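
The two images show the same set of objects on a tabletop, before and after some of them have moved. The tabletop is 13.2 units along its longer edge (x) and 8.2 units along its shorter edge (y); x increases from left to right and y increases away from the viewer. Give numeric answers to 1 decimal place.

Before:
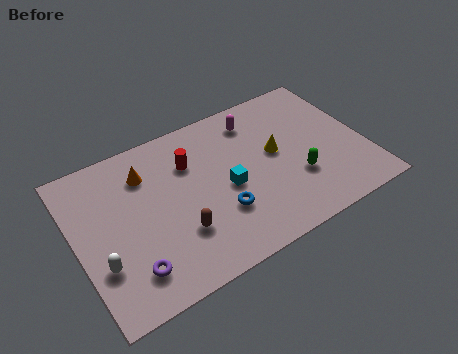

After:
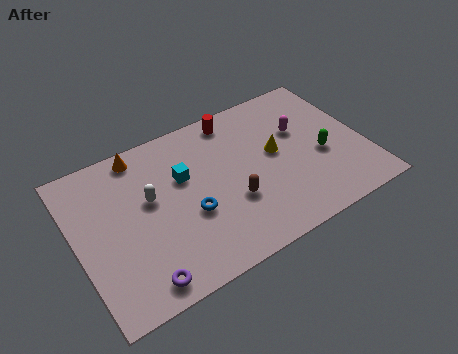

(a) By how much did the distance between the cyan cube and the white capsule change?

-4.4

They were about 6.0 units apart before and 1.6 after — 4.4 units closer together.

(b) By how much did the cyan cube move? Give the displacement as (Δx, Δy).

(-1.8, 1.5)

The cyan cube started near (6.8, 3.7) and ended near (5.0, 5.2).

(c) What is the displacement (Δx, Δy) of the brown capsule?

(2.5, 0.4)

The brown capsule was at about (4.4, 2.5) and moved to about (6.9, 2.9).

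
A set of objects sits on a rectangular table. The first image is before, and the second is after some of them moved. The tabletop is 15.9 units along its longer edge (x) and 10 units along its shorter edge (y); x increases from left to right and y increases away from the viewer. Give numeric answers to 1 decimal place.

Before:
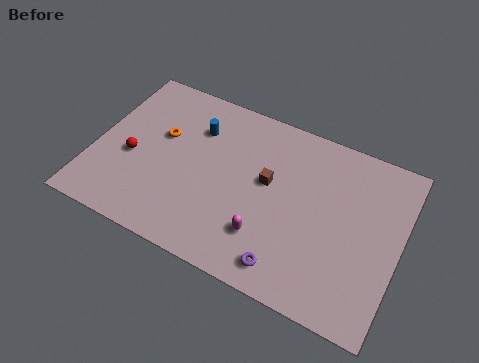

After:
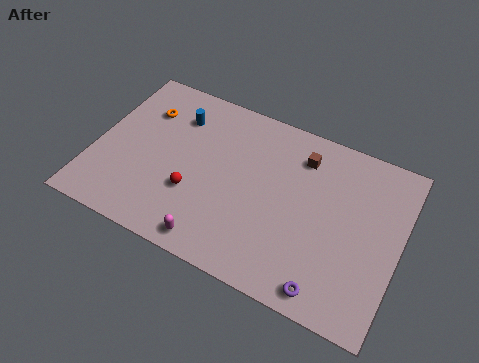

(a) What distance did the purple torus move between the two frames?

2.1

From (10.6, 1.4) to (12.7, 1.1), the purple torus covered √(2.1² + 0.3²) ≈ 2.1 units.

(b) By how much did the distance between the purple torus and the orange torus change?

+3.5

They were about 8.7 units apart before and 12.2 after — 3.5 units further apart.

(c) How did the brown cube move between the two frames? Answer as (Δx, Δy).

(1.5, 2.2)

From the two frames, the brown cube sits at roughly (9.0, 5.7) before and (10.5, 7.9) after.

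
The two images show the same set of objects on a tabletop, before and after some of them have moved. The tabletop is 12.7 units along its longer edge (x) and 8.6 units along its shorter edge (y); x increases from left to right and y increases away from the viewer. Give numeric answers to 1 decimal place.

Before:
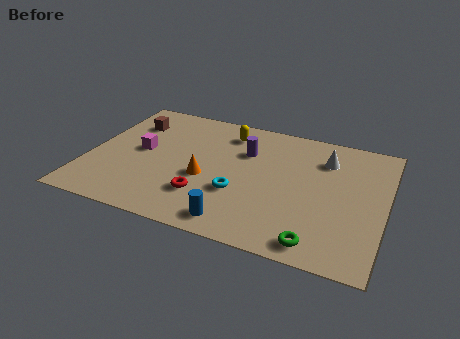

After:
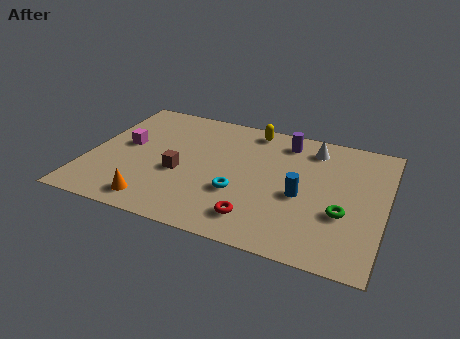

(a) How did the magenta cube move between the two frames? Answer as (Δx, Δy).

(-0.7, 0.2)

The magenta cube was at about (2.2, 4.5) and moved to about (1.5, 4.7).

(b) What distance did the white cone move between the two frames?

0.8

The white cone moved from about (10.0, 6.5) to (9.4, 7.1), a distance of √(0.6² + 0.6²) ≈ 0.8.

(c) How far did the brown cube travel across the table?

3.8

The brown cube was near (1.5, 6.4) before and (4.0, 3.5) after, so it travelled √(2.5² + 2.9²) ≈ 3.8 units.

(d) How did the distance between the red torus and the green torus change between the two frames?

-1.3

The distance was about 5.1 in the first image and 3.8 in the second, so they moved 1.3 units closer together.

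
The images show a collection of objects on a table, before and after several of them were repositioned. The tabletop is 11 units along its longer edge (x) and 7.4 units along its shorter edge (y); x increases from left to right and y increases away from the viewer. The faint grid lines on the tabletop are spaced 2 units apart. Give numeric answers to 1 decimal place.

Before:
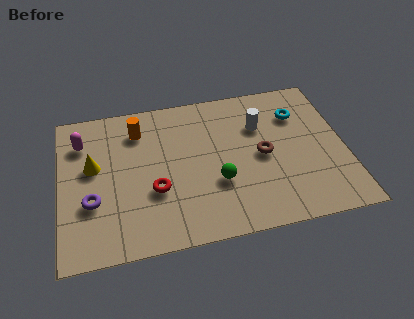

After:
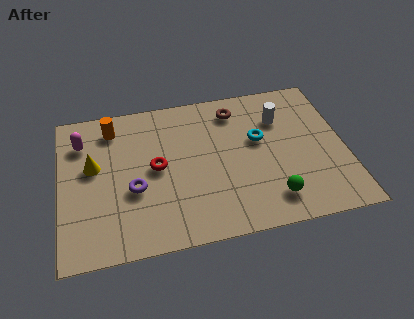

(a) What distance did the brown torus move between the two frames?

2.7

The brown torus moved from about (7.8, 3.6) to (6.9, 6.1), a distance of √(0.9² + 2.5²) ≈ 2.7.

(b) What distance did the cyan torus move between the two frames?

1.9

From (9.3, 5.4) to (7.7, 4.4), the cyan torus covered √(1.6² + 1.0²) ≈ 1.9 units.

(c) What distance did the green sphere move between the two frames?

2.3

The green sphere was near (6.0, 2.6) before and (8.0, 1.4) after, so it travelled √(2.0² + 1.2²) ≈ 2.3 units.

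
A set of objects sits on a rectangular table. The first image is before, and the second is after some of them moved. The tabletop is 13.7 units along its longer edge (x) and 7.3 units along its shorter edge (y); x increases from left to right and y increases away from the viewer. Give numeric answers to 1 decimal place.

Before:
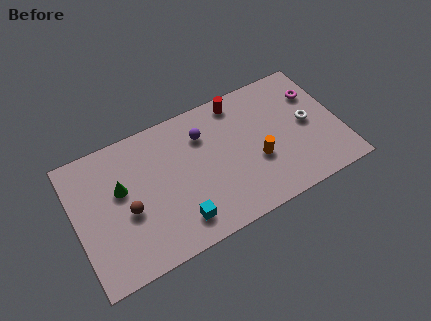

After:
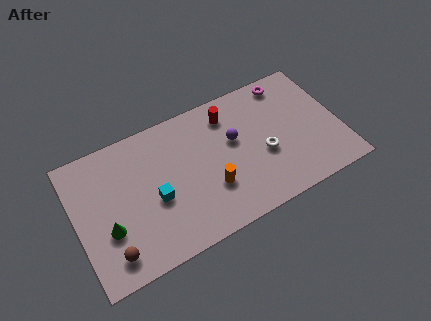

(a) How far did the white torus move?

2.5

The white torus was near (12.1, 3.7) before and (9.7, 3.0) after, so it travelled √(2.4² + 0.7²) ≈ 2.5 units.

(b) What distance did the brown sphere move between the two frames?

2.1

The brown sphere moved from about (2.6, 3.1) to (1.5, 1.3), a distance of √(1.1² + 1.8²) ≈ 2.1.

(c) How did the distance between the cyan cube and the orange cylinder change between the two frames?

-1.6

Before: roughly 4.5 units apart; after: 2.9. That's 1.6 units closer together.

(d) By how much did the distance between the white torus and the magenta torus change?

+2.2

They were about 1.6 units apart before and 3.8 after — 2.2 units further apart.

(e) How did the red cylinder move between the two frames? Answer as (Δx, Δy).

(-0.6, -0.5)

The red cylinder started near (8.8, 6.4) and ended near (8.2, 5.9).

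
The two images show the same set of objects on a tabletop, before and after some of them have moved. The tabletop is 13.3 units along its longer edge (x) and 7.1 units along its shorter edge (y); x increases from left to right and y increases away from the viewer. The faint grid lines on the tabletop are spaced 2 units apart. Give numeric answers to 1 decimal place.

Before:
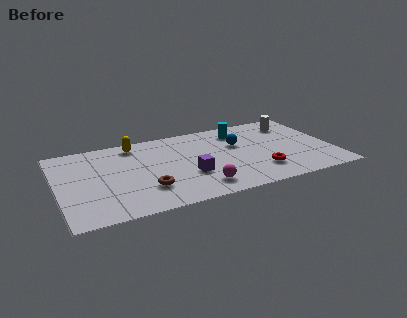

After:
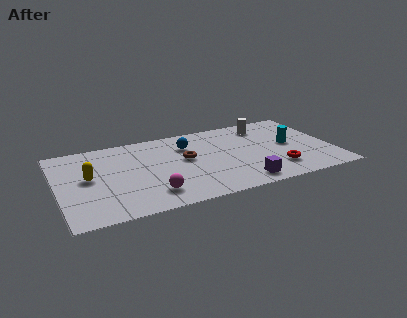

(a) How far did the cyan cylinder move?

3.0

The cyan cylinder was near (9.0, 5.7) before and (11.3, 3.7) after, so it travelled √(2.3² + 2.0²) ≈ 3.0 units.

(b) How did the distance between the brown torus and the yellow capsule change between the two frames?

+0.6

They were about 4.1 units apart before and 4.7 after — 0.6 units further apart.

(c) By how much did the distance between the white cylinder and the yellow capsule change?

+1.2

The distance was about 7.8 in the first image and 9.0 in the second, so they moved 1.2 units further apart.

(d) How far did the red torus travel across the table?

0.8

The red torus moved from about (9.6, 1.8) to (10.4, 1.7), a distance of √(0.8² + 0.1²) ≈ 0.8.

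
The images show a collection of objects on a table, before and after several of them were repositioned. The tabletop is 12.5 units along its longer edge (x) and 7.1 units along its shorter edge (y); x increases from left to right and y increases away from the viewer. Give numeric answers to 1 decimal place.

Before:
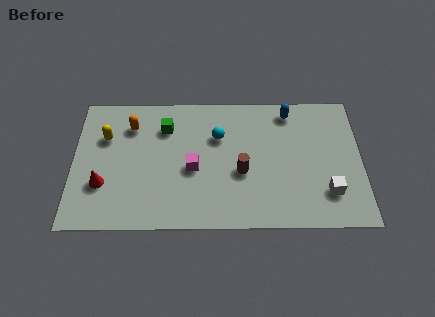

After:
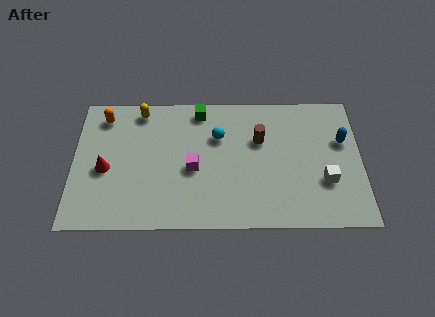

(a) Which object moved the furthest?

the blue capsule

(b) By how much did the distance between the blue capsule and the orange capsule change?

+3.6

The distance was about 6.9 in the first image and 10.5 in the second, so they moved 3.6 units further apart.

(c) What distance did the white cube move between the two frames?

0.6

The white cube moved from about (11.0, 1.8) to (10.9, 2.4), a distance of √(0.1² + 0.6²) ≈ 0.6.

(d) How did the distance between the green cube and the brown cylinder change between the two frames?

-1.0

The distance was about 4.1 in the first image and 3.1 in the second, so they moved 1.0 units closer together.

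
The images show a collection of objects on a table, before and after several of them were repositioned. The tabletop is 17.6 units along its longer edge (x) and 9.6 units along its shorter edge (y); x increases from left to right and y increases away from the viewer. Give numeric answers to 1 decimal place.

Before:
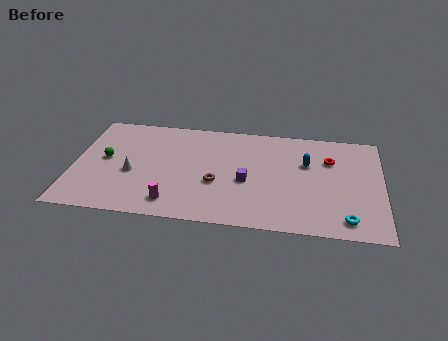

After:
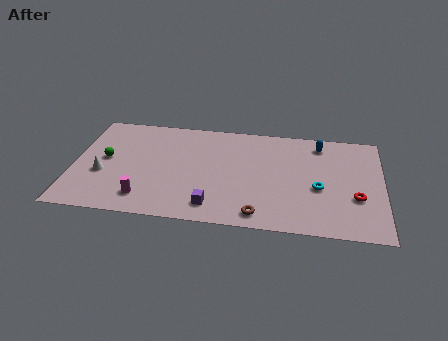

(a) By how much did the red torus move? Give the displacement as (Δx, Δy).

(1.5, -3.3)

The red torus started near (14.6, 6.7) and ended near (16.1, 3.4).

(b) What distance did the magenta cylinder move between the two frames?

1.6

From (5.8, 1.6) to (4.2, 1.8), the magenta cylinder covered √(1.6² + 0.2²) ≈ 1.6 units.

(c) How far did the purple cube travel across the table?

3.1

The purple cube moved from about (9.9, 4.1) to (8.1, 1.6), a distance of √(1.8² + 2.5²) ≈ 3.1.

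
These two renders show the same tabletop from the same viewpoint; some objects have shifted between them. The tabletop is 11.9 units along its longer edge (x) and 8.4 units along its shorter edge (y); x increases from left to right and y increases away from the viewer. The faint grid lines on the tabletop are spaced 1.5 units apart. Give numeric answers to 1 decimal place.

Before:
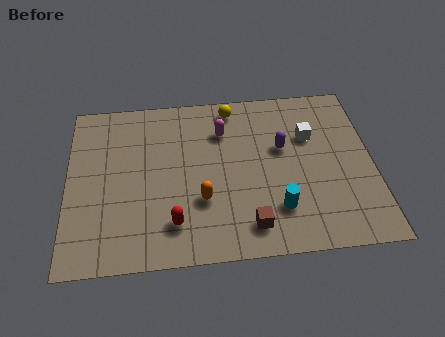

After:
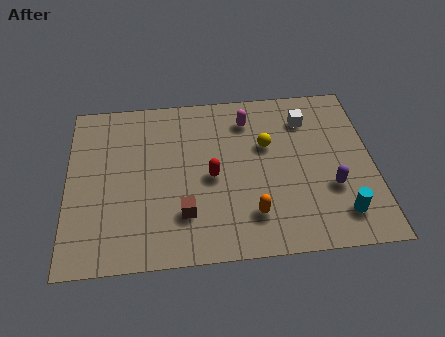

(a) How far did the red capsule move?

2.6

The red capsule moved from about (4.1, 1.8) to (5.6, 3.9), a distance of √(1.5² + 2.1²) ≈ 2.6.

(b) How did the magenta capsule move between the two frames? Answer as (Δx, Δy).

(1.0, 0.5)

The magenta capsule was at about (6.1, 6.2) and moved to about (7.1, 6.7).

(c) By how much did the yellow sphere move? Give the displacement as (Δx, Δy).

(1.3, -2.1)

The yellow sphere was at about (6.5, 7.4) and moved to about (7.8, 5.3).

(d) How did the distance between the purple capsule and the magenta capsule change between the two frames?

+2.4

The distance was about 2.5 in the first image and 4.9 in the second, so they moved 2.4 units further apart.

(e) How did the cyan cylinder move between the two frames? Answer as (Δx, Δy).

(2.4, -0.5)

From the two frames, the cyan cylinder sits at roughly (8.1, 2.1) before and (10.5, 1.6) after.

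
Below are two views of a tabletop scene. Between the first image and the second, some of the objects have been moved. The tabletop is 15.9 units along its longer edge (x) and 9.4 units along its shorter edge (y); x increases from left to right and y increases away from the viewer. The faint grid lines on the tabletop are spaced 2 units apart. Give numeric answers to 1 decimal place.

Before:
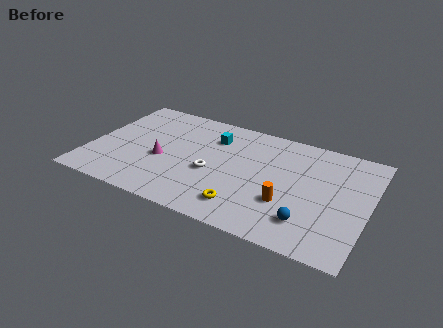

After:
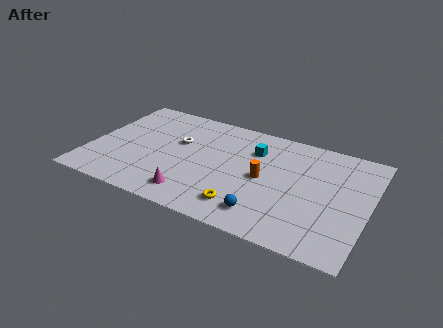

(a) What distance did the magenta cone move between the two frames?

3.1

The magenta cone was near (4.2, 3.9) before and (6.3, 1.6) after, so it travelled √(2.1² + 2.3²) ≈ 3.1 units.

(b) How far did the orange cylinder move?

2.1

The orange cylinder was near (11.5, 3.1) before and (10.0, 4.6) after, so it travelled √(1.5² + 1.5²) ≈ 2.1 units.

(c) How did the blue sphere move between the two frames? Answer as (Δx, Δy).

(-2.4, -0.4)

From the two frames, the blue sphere sits at roughly (12.8, 2.1) before and (10.4, 1.7) after.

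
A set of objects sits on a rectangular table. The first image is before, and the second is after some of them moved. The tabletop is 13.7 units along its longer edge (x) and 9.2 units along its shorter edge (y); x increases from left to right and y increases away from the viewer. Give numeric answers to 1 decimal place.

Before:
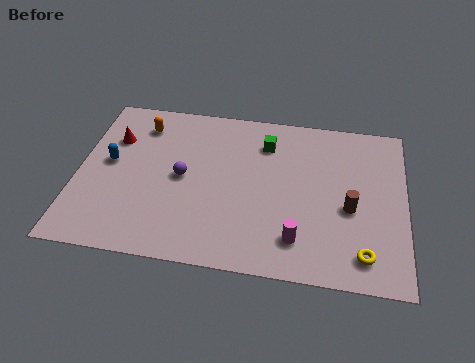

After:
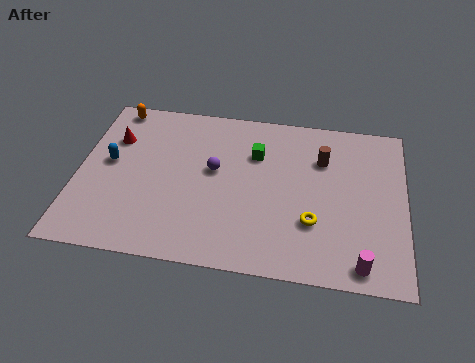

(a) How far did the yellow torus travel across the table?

2.5

The yellow torus moved from about (12.0, 1.5) to (9.9, 2.9), a distance of √(2.1² + 1.4²) ≈ 2.5.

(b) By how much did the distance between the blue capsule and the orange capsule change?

+0.6

The distance was about 2.7 in the first image and 3.3 in the second, so they moved 0.6 units further apart.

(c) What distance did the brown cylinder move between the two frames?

2.9

The brown cylinder was near (11.4, 3.9) before and (10.2, 6.5) after, so it travelled √(1.2² + 2.6²) ≈ 2.9 units.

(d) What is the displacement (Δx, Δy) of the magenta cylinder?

(2.6, -0.9)

The magenta cylinder was at about (9.3, 1.9) and moved to about (11.9, 1.0).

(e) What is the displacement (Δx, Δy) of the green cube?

(-0.4, -0.7)

The green cube started near (7.8, 7.1) and ended near (7.4, 6.4).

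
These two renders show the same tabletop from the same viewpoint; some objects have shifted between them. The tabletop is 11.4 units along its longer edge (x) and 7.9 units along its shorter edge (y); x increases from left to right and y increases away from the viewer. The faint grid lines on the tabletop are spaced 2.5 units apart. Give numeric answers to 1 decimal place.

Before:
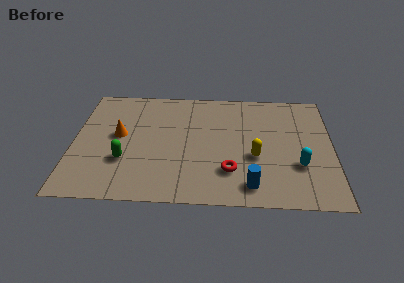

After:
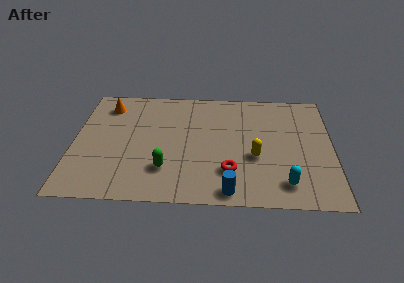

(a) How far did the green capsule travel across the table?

1.9

From (2.3, 2.6) to (4.1, 2.1), the green capsule covered √(1.8² + 0.5²) ≈ 1.9 units.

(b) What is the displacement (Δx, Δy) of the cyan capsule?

(-0.6, -1.2)

From the two frames, the cyan capsule sits at roughly (9.9, 2.6) before and (9.3, 1.4) after.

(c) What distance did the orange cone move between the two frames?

2.2

The orange cone was near (2.0, 4.3) before and (1.4, 6.4) after, so it travelled √(0.6² + 2.1²) ≈ 2.2 units.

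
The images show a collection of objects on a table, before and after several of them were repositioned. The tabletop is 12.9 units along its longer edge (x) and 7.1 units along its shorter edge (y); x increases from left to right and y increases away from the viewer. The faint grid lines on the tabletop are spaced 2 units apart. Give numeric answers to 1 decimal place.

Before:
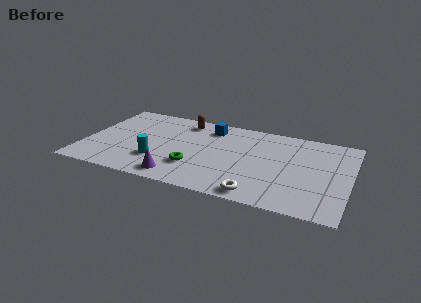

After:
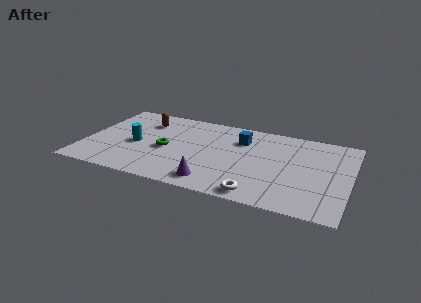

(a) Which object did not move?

the white torus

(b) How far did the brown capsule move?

2.0

The brown capsule moved from about (4.6, 6.0) to (2.7, 5.4), a distance of √(1.9² + 0.6²) ≈ 2.0.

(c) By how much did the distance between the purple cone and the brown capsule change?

+0.7

Before: roughly 5.0 units apart; after: 5.7. That's 0.7 units further apart.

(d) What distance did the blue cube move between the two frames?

1.7

The blue cube was near (5.9, 5.8) before and (7.5, 5.2) after, so it travelled √(1.6² + 0.6²) ≈ 1.7 units.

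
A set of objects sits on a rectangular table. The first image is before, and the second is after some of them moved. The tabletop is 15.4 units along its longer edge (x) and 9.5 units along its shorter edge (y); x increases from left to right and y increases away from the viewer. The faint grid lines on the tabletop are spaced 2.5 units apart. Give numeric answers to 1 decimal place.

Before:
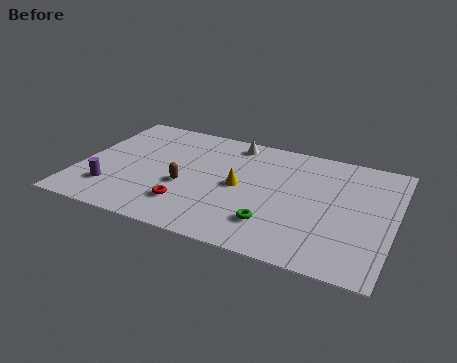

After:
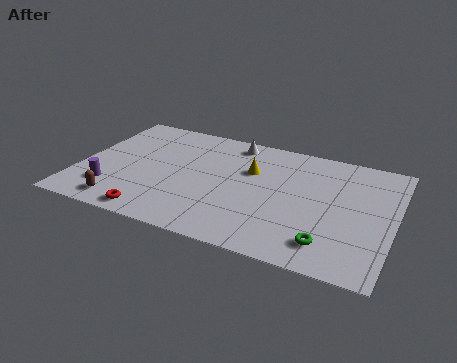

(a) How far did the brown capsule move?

3.8

From (5.3, 3.8) to (2.5, 1.3), the brown capsule covered √(2.8² + 2.5²) ≈ 3.8 units.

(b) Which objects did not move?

the purple cylinder and the white cone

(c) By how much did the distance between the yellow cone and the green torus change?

+3.0

They were about 3.1 units apart before and 6.1 after — 3.0 units further apart.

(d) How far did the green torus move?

2.7

From (9.8, 2.3) to (12.5, 1.8), the green torus covered √(2.7² + 0.5²) ≈ 2.7 units.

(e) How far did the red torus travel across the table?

2.0

The red torus was near (5.6, 2.3) before and (4.1, 1.0) after, so it travelled √(1.5² + 1.3²) ≈ 2.0 units.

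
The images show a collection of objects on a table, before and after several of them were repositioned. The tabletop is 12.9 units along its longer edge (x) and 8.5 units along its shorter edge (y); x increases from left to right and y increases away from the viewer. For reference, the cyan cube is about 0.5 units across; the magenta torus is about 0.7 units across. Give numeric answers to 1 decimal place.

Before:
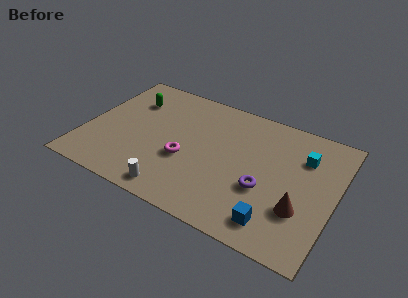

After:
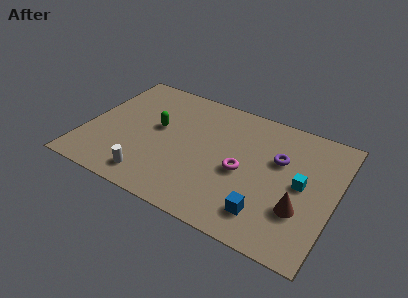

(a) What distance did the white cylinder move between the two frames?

1.3

From (5.1, 1.0) to (3.8, 1.3), the white cylinder covered √(1.3² + 0.3²) ≈ 1.3 units.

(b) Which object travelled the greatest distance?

the magenta torus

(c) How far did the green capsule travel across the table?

2.1

The green capsule moved from about (2.0, 6.2) to (3.6, 4.8), a distance of √(1.6² + 1.4²) ≈ 2.1.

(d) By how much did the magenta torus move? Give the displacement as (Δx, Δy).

(2.9, 0.5)

The magenta torus started near (5.3, 3.3) and ended near (8.2, 3.8).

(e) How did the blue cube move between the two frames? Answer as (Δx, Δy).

(-0.5, 0.3)

From the two frames, the blue cube sits at roughly (10.2, 1.4) before and (9.7, 1.7) after.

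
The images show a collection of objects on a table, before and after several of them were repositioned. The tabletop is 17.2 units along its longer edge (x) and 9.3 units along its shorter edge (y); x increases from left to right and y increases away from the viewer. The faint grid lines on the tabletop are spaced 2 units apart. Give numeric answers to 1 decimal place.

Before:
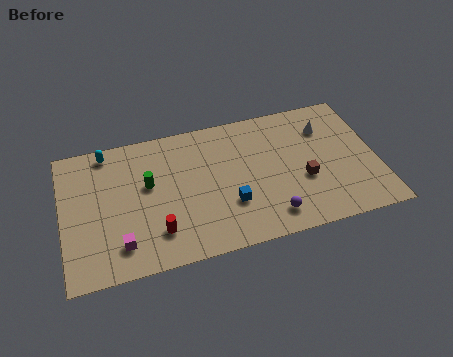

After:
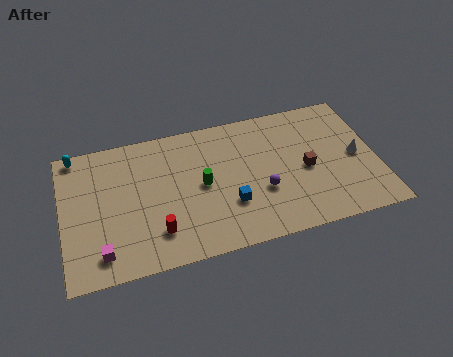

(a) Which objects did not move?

the red cylinder and the blue cube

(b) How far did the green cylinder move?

3.0

From (4.7, 5.5) to (7.6, 4.7), the green cylinder covered √(2.9² + 0.8²) ≈ 3.0 units.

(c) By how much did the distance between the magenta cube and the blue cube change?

+1.0

They were about 6.1 units apart before and 7.1 after — 1.0 units further apart.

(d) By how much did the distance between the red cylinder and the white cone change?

+0.6

They were about 10.7 units apart before and 11.3 after — 0.6 units further apart.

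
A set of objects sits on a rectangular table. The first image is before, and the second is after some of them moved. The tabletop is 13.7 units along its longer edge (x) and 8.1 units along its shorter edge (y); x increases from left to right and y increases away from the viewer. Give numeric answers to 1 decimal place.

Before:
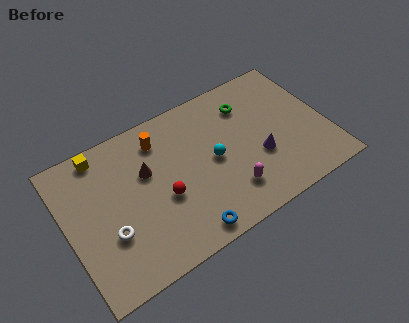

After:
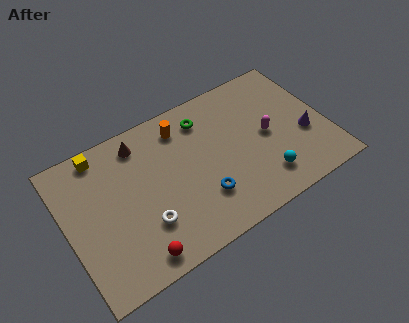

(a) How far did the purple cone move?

2.5

From (10.0, 3.0) to (12.5, 3.1), the purple cone covered √(2.5² + 0.1²) ≈ 2.5 units.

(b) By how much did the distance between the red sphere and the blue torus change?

+1.4

Before: roughly 2.5 units apart; after: 3.9. That's 1.4 units further apart.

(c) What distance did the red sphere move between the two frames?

2.9

The red sphere was near (4.9, 3.3) before and (3.1, 1.0) after, so it travelled √(1.8² + 2.3²) ≈ 2.9 units.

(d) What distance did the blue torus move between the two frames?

1.8

The blue torus moved from about (5.7, 0.9) to (6.8, 2.3), a distance of √(1.1² + 1.4²) ≈ 1.8.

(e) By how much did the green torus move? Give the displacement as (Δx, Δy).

(-2.3, 0.3)

From the two frames, the green torus sits at roughly (9.9, 6.2) before and (7.6, 6.5) after.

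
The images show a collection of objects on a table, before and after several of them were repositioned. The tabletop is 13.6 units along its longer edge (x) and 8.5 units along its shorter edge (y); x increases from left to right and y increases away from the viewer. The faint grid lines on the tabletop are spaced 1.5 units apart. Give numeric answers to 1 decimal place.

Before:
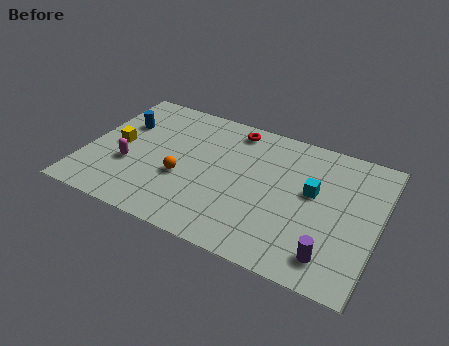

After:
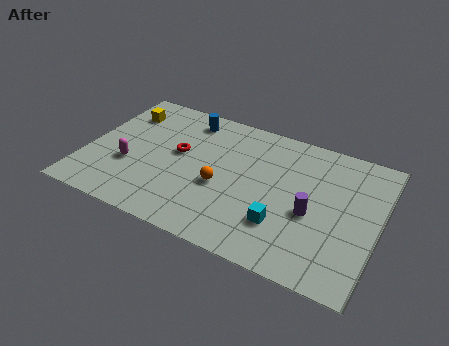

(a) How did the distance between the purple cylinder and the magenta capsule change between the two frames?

-1.2

The distance was about 9.7 in the first image and 8.5 in the second, so they moved 1.2 units closer together.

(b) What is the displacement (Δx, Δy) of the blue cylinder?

(2.9, 1.5)

The blue cylinder was at about (1.4, 5.7) and moved to about (4.3, 7.2).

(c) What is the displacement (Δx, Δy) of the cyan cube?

(-1.1, -2.5)

The cyan cube was at about (10.5, 4.9) and moved to about (9.4, 2.4).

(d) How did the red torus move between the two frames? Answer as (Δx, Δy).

(-2.3, -2.6)

From the two frames, the red torus sits at roughly (6.5, 7.4) before and (4.2, 4.8) after.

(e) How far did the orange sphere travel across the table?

1.8

From (4.6, 3.3) to (6.4, 3.5), the orange sphere covered √(1.8² + 0.2²) ≈ 1.8 units.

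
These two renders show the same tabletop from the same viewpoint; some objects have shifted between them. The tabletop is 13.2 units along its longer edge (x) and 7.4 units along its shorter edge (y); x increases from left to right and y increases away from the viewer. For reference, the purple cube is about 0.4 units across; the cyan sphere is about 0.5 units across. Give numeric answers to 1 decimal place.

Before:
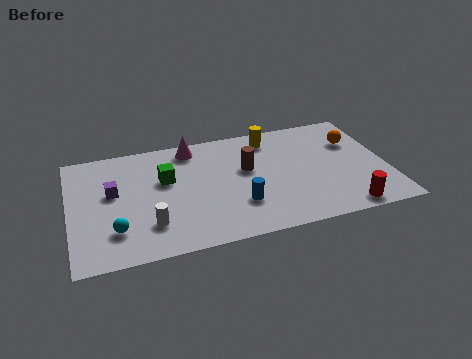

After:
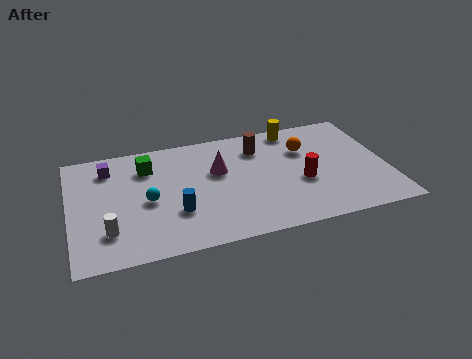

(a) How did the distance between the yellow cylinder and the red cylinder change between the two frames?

-2.4

They were about 6.0 units apart before and 3.6 after — 2.4 units closer together.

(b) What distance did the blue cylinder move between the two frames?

2.6

The blue cylinder moved from about (6.9, 2.2) to (4.3, 2.4), a distance of √(2.6² + 0.2²) ≈ 2.6.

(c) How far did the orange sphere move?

2.1

The orange sphere moved from about (12.0, 5.1) to (9.9, 5.1), a distance of √(2.1² + 0.0²) ≈ 2.1.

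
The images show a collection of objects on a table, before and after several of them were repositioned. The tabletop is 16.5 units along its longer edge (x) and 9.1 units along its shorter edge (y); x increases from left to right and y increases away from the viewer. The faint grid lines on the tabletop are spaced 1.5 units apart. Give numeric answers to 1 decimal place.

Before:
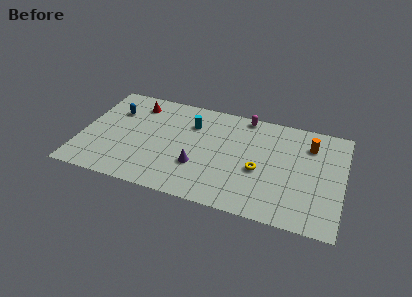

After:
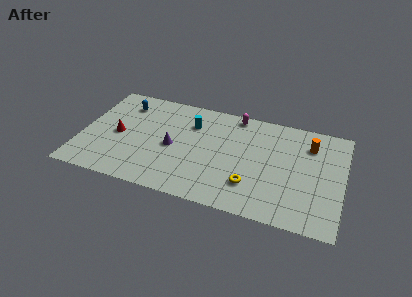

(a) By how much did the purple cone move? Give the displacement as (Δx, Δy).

(-1.7, 1.2)

The purple cone started near (7.5, 3.0) and ended near (5.8, 4.2).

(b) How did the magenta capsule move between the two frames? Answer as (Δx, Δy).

(-0.6, -0.1)

From the two frames, the magenta capsule sits at roughly (10.1, 8.3) before and (9.5, 8.2) after.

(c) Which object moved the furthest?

the red cone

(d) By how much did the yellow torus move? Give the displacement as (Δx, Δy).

(-0.4, -1.4)

From the two frames, the yellow torus sits at roughly (11.3, 3.8) before and (10.9, 2.4) after.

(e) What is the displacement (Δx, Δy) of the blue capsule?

(0.5, 0.8)

The blue capsule started near (1.9, 6.4) and ended near (2.4, 7.2).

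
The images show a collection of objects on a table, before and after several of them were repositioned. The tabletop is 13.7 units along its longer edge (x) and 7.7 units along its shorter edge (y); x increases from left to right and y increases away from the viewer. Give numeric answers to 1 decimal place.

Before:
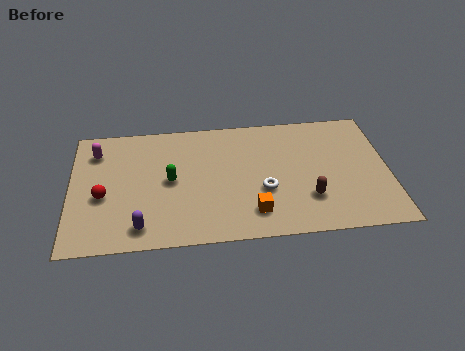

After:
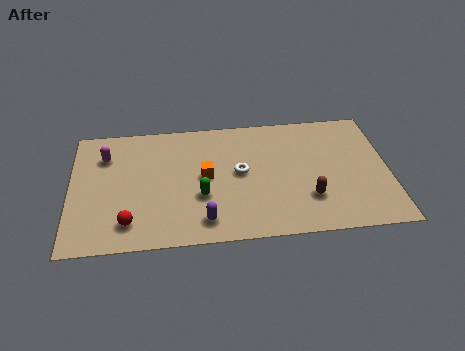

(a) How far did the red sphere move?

2.0

From (1.4, 3.2) to (2.5, 1.5), the red sphere covered √(1.1² + 1.7²) ≈ 2.0 units.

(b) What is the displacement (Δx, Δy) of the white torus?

(-1.0, 1.2)

The white torus started near (8.3, 2.9) and ended near (7.3, 4.1).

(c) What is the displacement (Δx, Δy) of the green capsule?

(1.3, -1.1)

The green capsule was at about (4.3, 3.9) and moved to about (5.6, 2.8).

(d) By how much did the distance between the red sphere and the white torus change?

-1.4

The distance was about 6.9 in the first image and 5.5 in the second, so they moved 1.4 units closer together.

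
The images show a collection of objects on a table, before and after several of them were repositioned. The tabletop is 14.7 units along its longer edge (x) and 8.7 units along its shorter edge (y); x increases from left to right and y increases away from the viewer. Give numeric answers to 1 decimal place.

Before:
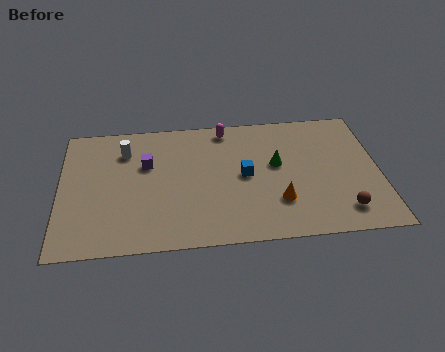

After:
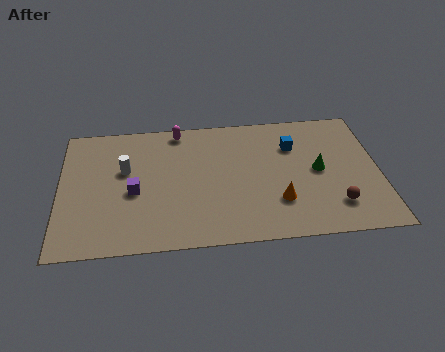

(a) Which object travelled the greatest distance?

the blue cube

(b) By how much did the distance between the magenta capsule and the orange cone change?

+1.3

The distance was about 5.7 in the first image and 7.0 in the second, so they moved 1.3 units further apart.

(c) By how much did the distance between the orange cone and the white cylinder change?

-0.6

Before: roughly 8.1 units apart; after: 7.5. That's 0.6 units closer together.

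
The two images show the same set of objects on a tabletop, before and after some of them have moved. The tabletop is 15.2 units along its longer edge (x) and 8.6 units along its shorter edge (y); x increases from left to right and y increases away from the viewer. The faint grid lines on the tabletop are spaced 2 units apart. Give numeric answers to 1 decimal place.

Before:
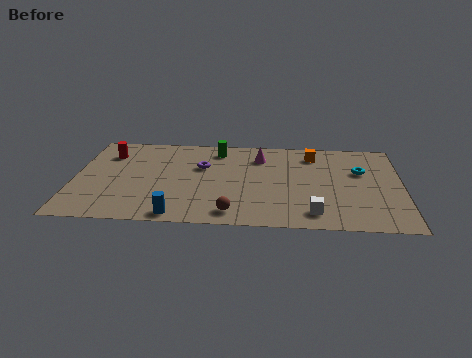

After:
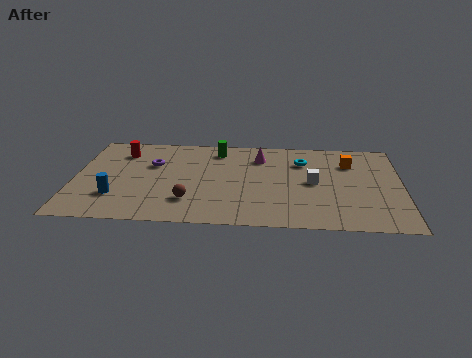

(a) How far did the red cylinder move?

0.6

From (1.5, 6.5) to (2.1, 6.7), the red cylinder covered √(0.6² + 0.2²) ≈ 0.6 units.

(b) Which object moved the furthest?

the blue cylinder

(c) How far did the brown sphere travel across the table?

2.2

From (7.4, 1.2) to (5.4, 2.2), the brown sphere covered √(2.0² + 1.0²) ≈ 2.2 units.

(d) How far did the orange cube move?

1.8

The orange cube was near (11.1, 7.0) before and (12.8, 6.3) after, so it travelled √(1.7² + 0.7²) ≈ 1.8 units.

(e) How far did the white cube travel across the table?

2.9

The white cube moved from about (11.1, 1.4) to (11.1, 4.3), a distance of √(0.0² + 2.9²) ≈ 2.9.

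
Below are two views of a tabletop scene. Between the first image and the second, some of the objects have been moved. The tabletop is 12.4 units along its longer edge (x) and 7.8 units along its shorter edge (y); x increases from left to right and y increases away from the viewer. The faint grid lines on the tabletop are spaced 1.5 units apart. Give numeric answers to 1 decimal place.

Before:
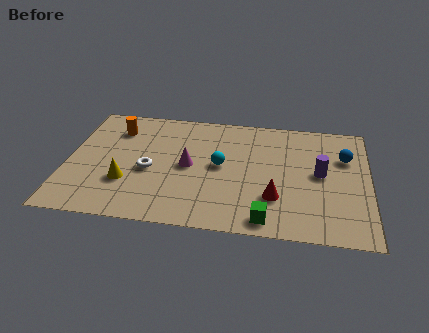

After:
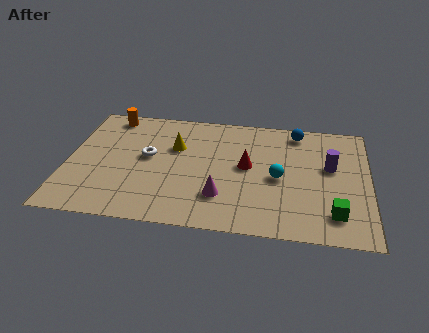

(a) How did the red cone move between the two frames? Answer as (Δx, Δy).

(-1.2, 1.9)

The red cone was at about (8.6, 2.3) and moved to about (7.4, 4.2).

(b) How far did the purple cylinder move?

0.6

The purple cylinder moved from about (10.4, 4.1) to (10.8, 4.6), a distance of √(0.4² + 0.5²) ≈ 0.6.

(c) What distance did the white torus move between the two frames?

0.9

The white torus was near (3.4, 3.4) before and (3.3, 4.3) after, so it travelled √(0.1² + 0.9²) ≈ 0.9 units.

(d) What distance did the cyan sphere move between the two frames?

2.5

From (6.3, 4.1) to (8.7, 3.6), the cyan sphere covered √(2.4² + 0.5²) ≈ 2.5 units.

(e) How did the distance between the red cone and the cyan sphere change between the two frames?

-1.5

The distance was about 2.9 in the first image and 1.4 in the second, so they moved 1.5 units closer together.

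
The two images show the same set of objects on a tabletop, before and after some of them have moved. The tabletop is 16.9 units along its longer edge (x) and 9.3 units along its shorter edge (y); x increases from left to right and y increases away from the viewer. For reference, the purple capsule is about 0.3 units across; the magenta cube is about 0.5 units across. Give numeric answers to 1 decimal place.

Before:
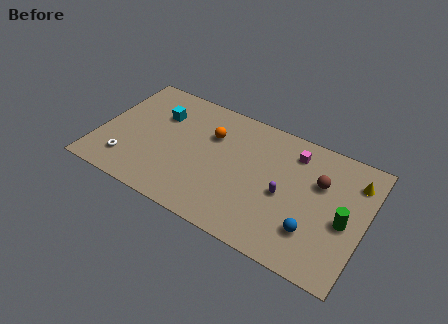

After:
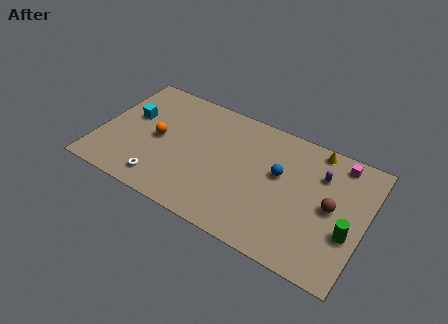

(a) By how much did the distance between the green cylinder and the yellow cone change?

+2.5

Before: roughly 3.1 units apart; after: 5.6. That's 2.5 units further apart.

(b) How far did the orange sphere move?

3.7

From (6.9, 6.4) to (3.7, 4.6), the orange sphere covered √(3.2² + 1.8²) ≈ 3.7 units.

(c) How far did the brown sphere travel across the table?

1.7

From (13.9, 6.1) to (14.8, 4.7), the brown sphere covered √(0.9² + 1.4²) ≈ 1.7 units.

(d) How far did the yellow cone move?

2.9

From (16.0, 7.2) to (13.4, 8.4), the yellow cone covered √(2.6² + 1.2²) ≈ 2.9 units.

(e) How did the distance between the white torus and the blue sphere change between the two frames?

-3.7

Before: roughly 11.8 units apart; after: 8.1. That's 3.7 units closer together.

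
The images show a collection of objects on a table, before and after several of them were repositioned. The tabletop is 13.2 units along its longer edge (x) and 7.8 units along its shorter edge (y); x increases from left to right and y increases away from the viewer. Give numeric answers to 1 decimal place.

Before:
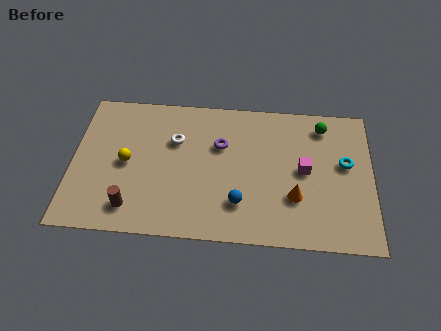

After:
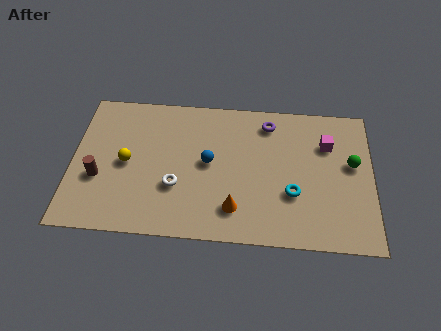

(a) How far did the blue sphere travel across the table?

2.5

The blue sphere moved from about (7.4, 2.0) to (6.0, 4.1), a distance of √(1.4² + 2.1²) ≈ 2.5.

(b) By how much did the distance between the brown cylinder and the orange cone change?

-1.1

The distance was about 7.2 in the first image and 6.1 in the second, so they moved 1.1 units closer together.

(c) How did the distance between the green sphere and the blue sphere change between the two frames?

+0.5

The distance was about 5.8 in the first image and 6.3 in the second, so they moved 0.5 units further apart.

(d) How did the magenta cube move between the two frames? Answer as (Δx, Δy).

(1.0, 1.5)

The magenta cube was at about (10.2, 4.0) and moved to about (11.2, 5.5).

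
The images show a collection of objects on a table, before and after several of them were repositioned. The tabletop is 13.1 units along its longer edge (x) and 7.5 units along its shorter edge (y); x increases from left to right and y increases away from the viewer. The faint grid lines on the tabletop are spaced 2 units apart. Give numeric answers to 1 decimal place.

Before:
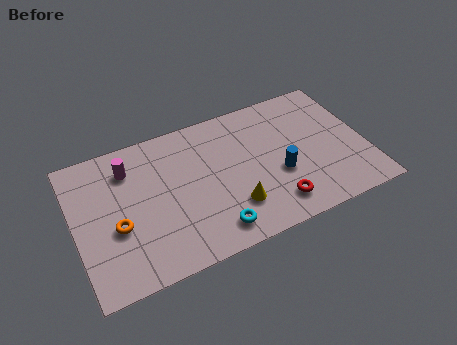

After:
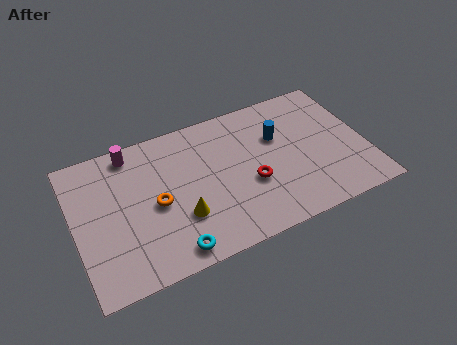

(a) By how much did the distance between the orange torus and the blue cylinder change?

-1.4

They were about 7.3 units apart before and 5.9 after — 1.4 units closer together.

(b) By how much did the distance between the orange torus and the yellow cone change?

-3.7

Before: roughly 5.2 units apart; after: 1.5. That's 3.7 units closer together.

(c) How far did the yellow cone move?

2.3

The yellow cone moved from about (6.9, 2.0) to (4.6, 2.4), a distance of √(2.3² + 0.4²) ≈ 2.3.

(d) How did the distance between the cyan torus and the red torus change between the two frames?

+1.5

Before: roughly 2.8 units apart; after: 4.3. That's 1.5 units further apart.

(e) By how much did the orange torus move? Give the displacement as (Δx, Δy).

(1.8, 0.5)

The orange torus started near (1.8, 3.0) and ended near (3.6, 3.5).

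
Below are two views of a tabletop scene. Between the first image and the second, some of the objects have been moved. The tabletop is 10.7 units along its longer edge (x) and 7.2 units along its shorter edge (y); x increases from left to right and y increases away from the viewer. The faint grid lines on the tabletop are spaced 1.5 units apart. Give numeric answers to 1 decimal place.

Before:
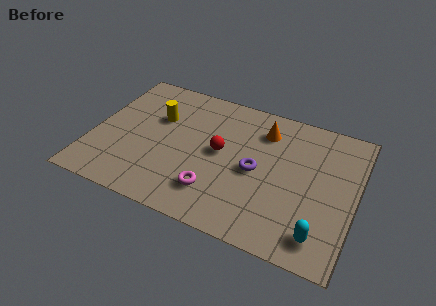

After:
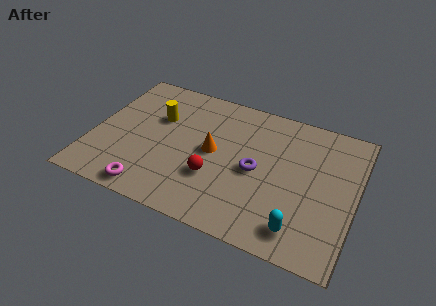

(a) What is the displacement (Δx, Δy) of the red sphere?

(-0.1, -1.4)

The red sphere was at about (5.2, 3.8) and moved to about (5.1, 2.4).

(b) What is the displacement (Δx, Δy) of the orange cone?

(-1.9, -1.9)

The orange cone was at about (6.8, 5.6) and moved to about (4.9, 3.7).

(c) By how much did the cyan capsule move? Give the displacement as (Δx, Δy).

(-0.8, 0.0)

The cyan capsule started near (9.5, 1.2) and ended near (8.7, 1.2).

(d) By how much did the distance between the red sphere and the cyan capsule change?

-1.2

The distance was about 5.0 in the first image and 3.8 in the second, so they moved 1.2 units closer together.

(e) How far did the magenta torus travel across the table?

2.7

From (5.2, 1.7) to (2.7, 0.8), the magenta torus covered √(2.5² + 0.9²) ≈ 2.7 units.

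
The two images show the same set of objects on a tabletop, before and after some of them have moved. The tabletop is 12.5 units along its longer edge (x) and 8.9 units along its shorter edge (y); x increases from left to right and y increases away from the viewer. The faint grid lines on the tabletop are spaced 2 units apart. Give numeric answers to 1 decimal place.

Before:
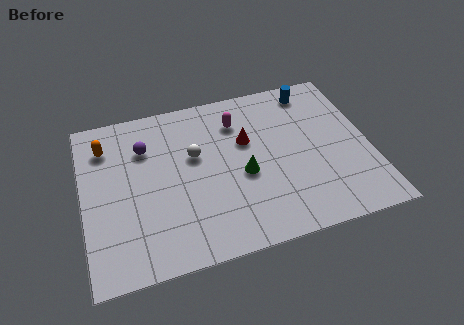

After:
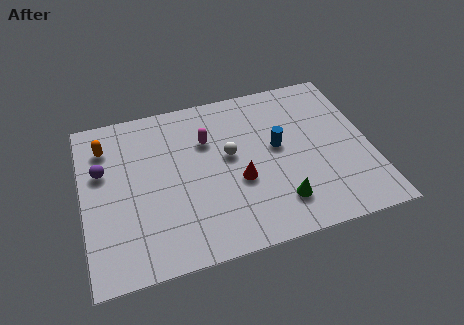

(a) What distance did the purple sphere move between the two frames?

2.1

The purple sphere moved from about (2.8, 6.4) to (0.9, 5.6), a distance of √(1.9² + 0.8²) ≈ 2.1.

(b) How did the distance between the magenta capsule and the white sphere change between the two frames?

-1.0

Before: roughly 2.4 units apart; after: 1.4. That's 1.0 units closer together.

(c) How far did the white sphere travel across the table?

1.6

From (4.9, 5.4) to (6.4, 5.0), the white sphere covered √(1.5² + 0.4²) ≈ 1.6 units.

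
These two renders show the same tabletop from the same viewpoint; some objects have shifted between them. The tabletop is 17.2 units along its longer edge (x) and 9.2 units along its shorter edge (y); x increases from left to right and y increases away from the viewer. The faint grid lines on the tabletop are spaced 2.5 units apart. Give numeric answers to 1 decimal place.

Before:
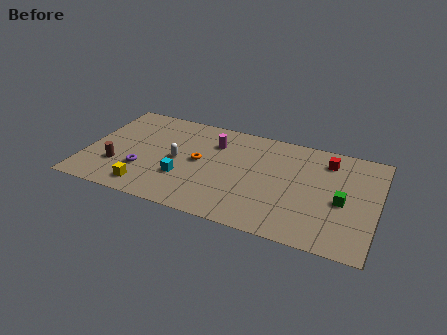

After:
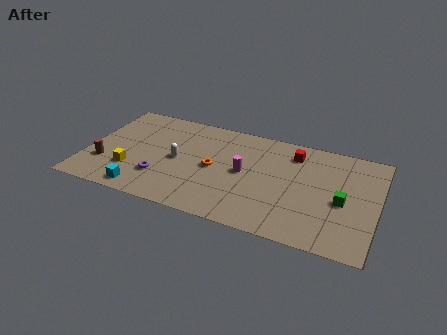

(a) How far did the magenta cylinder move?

2.9

The magenta cylinder was near (7.4, 6.8) before and (9.4, 4.7) after, so it travelled √(2.0² + 2.1²) ≈ 2.9 units.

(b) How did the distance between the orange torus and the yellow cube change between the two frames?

+0.7

Before: roughly 4.4 units apart; after: 5.1. That's 0.7 units further apart.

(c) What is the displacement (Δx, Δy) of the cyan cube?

(-2.2, -1.9)

The cyan cube started near (5.9, 3.0) and ended near (3.7, 1.1).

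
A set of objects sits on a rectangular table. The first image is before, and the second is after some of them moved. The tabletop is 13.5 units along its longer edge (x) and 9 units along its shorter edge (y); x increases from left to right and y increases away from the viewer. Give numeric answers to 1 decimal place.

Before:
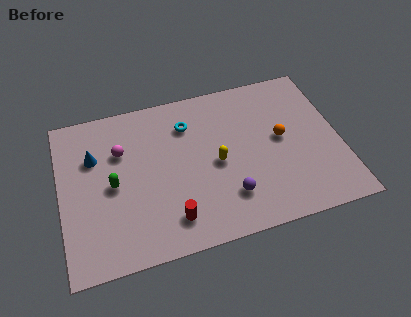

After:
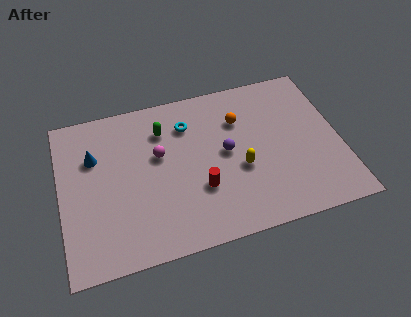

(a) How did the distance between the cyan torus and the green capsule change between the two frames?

-3.3

They were about 4.5 units apart before and 1.2 after — 3.3 units closer together.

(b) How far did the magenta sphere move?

1.9

From (3.0, 6.1) to (4.8, 5.4), the magenta sphere covered √(1.8² + 0.7²) ≈ 1.9 units.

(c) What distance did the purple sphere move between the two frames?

2.5

From (7.9, 2.2) to (8.0, 4.7), the purple sphere covered √(0.1² + 2.5²) ≈ 2.5 units.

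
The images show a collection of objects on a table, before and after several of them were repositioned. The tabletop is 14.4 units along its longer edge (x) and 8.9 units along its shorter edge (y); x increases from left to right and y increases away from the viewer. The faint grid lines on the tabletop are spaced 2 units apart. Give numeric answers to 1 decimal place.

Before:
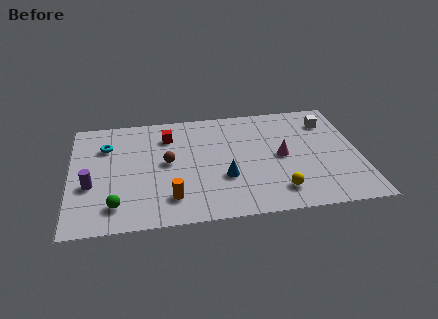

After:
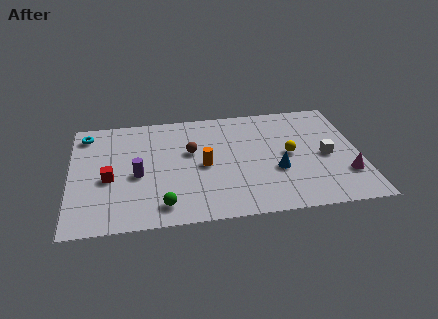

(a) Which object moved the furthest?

the red cube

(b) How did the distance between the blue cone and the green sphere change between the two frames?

+0.4

Before: roughly 5.6 units apart; after: 6.0. That's 0.4 units further apart.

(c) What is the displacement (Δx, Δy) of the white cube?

(-0.3, -2.8)

The white cube was at about (13.0, 6.9) and moved to about (12.7, 4.1).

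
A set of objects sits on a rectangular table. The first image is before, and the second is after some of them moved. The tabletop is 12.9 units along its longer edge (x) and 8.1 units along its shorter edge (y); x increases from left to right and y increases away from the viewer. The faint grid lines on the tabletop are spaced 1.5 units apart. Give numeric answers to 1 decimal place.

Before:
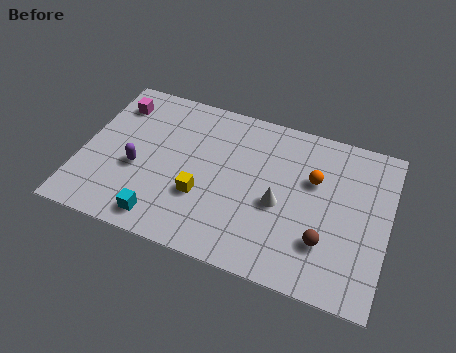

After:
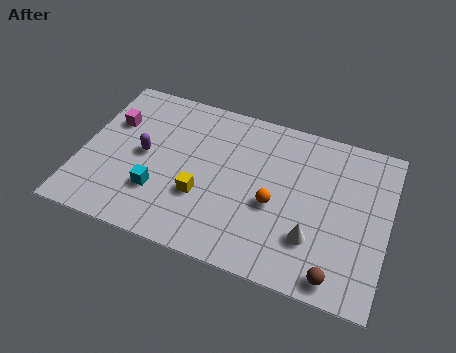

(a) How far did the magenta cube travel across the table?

1.0

The magenta cube was near (1.1, 6.4) before and (1.1, 5.4) after, so it travelled √(0.0² + 1.0²) ≈ 1.0 units.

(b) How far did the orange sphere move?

2.3

From (9.7, 5.2) to (8.2, 3.4), the orange sphere covered √(1.5² + 1.8²) ≈ 2.3 units.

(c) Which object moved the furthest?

the orange sphere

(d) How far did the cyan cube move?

1.3

The cyan cube moved from about (3.7, 1.1) to (3.4, 2.4), a distance of √(0.3² + 1.3²) ≈ 1.3.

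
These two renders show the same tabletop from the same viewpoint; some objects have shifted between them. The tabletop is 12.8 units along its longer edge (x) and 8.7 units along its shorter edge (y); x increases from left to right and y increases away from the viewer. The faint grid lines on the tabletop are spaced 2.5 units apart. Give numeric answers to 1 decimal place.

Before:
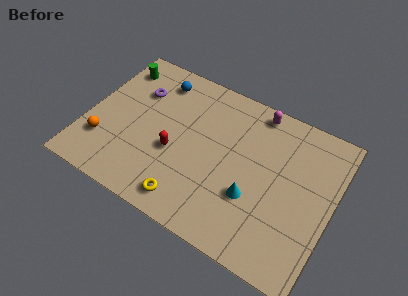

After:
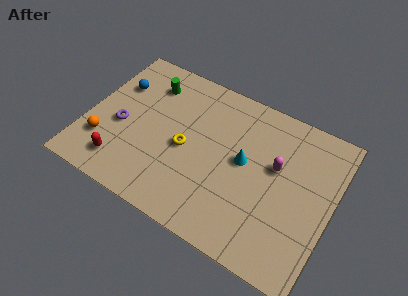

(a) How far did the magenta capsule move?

3.0

The magenta capsule moved from about (8.4, 7.8) to (9.8, 5.2), a distance of √(1.4² + 2.6²) ≈ 3.0.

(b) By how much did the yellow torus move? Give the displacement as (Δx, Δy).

(-0.6, 2.8)

The yellow torus started near (5.8, 1.2) and ended near (5.2, 4.0).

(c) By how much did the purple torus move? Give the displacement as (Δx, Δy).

(-0.5, -2.4)

From the two frames, the purple torus sits at roughly (2.3, 6.1) before and (1.8, 3.7) after.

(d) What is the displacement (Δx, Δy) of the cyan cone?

(-0.7, 1.7)

The cyan cone started near (8.9, 3.0) and ended near (8.2, 4.7).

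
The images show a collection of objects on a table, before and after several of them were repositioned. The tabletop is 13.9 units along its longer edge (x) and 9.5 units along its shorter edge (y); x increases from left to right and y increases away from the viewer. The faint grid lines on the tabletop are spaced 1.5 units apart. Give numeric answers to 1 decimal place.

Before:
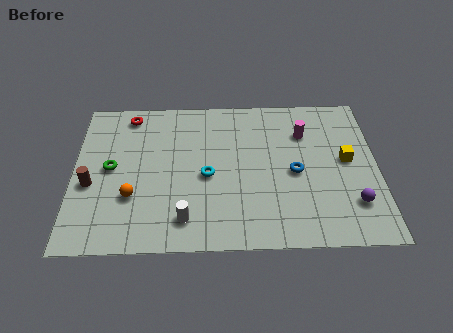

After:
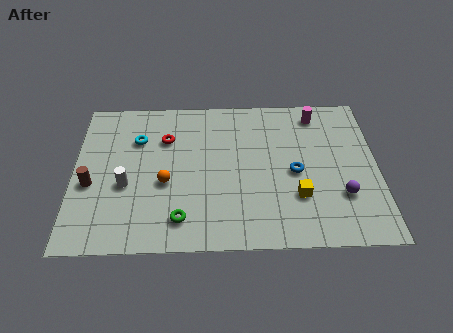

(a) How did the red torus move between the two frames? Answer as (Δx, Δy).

(1.7, -1.6)

The red torus was at about (2.5, 8.3) and moved to about (4.2, 6.7).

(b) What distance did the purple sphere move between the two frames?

0.7

The purple sphere was near (12.7, 2.4) before and (12.2, 2.9) after, so it travelled √(0.5² + 0.5²) ≈ 0.7 units.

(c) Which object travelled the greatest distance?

the green torus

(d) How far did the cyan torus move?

4.0

From (6.1, 4.3) to (2.9, 6.7), the cyan torus covered √(3.2² + 2.4²) ≈ 4.0 units.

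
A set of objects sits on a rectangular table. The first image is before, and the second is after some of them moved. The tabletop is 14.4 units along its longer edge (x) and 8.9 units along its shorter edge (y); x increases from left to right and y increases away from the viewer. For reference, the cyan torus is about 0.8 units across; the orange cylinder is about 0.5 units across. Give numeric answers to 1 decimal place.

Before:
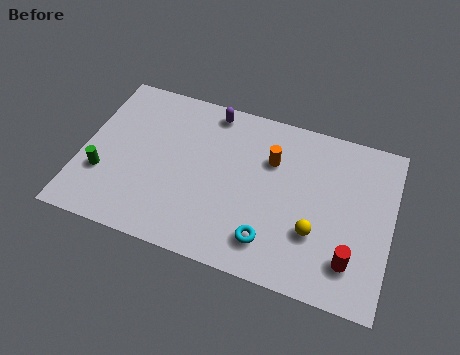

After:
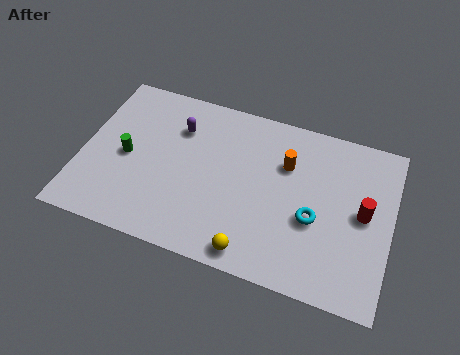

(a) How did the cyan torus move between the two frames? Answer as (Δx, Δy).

(1.9, 1.8)

The cyan torus started near (9.0, 1.8) and ended near (10.9, 3.6).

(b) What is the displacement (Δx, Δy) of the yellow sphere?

(-2.7, -1.9)

From the two frames, the yellow sphere sits at roughly (11.0, 2.9) before and (8.3, 1.0) after.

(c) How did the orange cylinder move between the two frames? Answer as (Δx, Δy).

(0.7, 0.0)

From the two frames, the orange cylinder sits at roughly (8.7, 6.1) before and (9.4, 6.1) after.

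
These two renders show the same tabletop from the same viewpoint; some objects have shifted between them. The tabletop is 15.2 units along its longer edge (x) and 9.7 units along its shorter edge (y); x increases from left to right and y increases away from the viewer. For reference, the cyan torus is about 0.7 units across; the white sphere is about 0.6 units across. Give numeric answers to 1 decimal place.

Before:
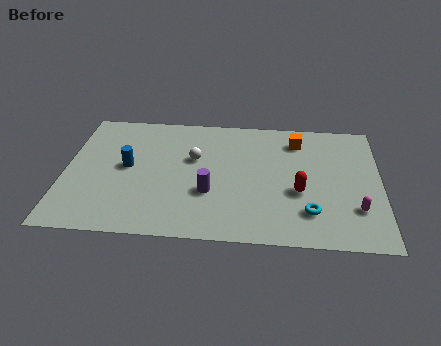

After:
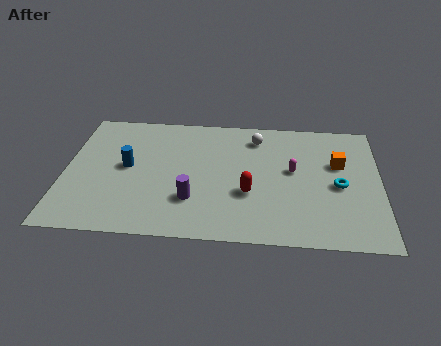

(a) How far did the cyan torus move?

2.5

From (11.8, 2.3) to (13.2, 4.4), the cyan torus covered √(1.4² + 2.1²) ≈ 2.5 units.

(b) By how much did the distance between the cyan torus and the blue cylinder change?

+1.0

They were about 9.2 units apart before and 10.2 after — 1.0 units further apart.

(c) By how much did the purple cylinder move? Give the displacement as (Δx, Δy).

(-0.8, -0.6)

The purple cylinder was at about (7.0, 3.4) and moved to about (6.2, 2.8).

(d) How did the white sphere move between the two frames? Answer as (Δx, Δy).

(3.0, 1.9)

The white sphere was at about (6.2, 6.0) and moved to about (9.2, 7.9).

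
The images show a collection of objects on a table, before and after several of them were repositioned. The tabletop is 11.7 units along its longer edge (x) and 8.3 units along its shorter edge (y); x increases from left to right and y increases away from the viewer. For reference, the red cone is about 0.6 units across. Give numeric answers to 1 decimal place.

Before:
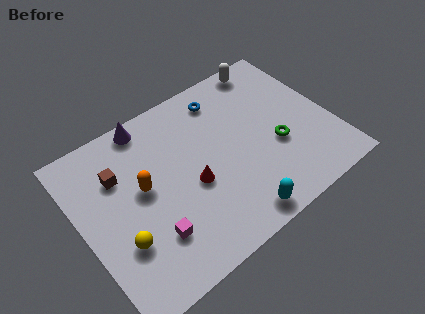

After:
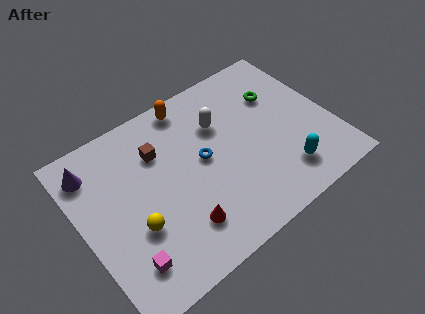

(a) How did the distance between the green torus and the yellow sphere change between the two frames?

+0.4

The distance was about 7.5 in the first image and 7.9 in the second, so they moved 0.4 units further apart.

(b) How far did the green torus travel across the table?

2.6

The green torus was near (9.0, 3.2) before and (9.6, 5.7) after, so it travelled √(0.6² + 2.5²) ≈ 2.6 units.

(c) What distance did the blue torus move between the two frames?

2.9

From (7.2, 6.9) to (5.7, 4.4), the blue torus covered √(1.5² + 2.5²) ≈ 2.9 units.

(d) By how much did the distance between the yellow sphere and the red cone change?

-1.4

They were about 3.6 units apart before and 2.2 after — 1.4 units closer together.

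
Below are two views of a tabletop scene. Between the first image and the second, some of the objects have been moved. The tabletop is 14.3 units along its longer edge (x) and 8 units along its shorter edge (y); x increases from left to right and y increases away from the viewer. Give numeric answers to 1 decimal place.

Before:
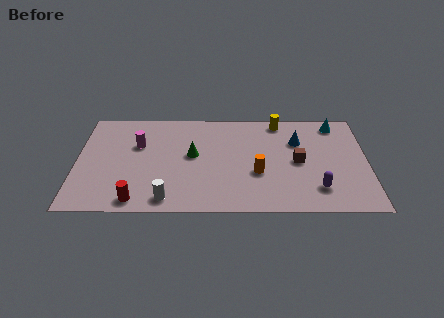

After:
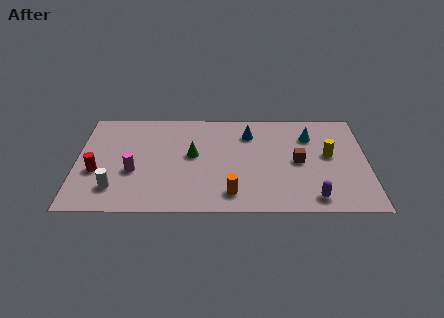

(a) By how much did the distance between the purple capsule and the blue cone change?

+2.1

The distance was about 3.8 in the first image and 5.9 in the second, so they moved 2.1 units further apart.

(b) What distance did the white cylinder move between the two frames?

2.7

From (4.5, 1.0) to (1.9, 1.8), the white cylinder covered √(2.6² + 0.8²) ≈ 2.7 units.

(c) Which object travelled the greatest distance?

the yellow cylinder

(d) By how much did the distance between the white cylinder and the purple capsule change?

+2.4

They were about 7.3 units apart before and 9.7 after — 2.4 units further apart.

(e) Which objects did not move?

the brown cube and the green cone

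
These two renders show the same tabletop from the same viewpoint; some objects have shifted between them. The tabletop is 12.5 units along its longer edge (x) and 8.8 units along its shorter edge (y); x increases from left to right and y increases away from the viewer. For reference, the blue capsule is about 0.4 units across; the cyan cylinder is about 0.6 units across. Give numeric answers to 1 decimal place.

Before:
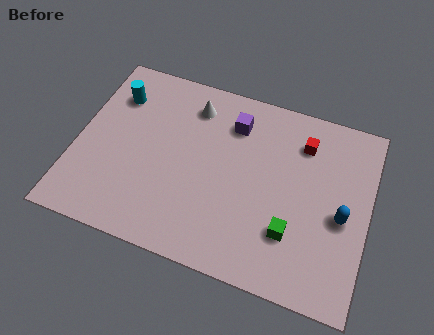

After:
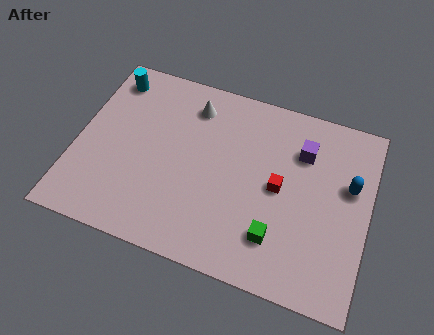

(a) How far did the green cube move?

0.7

The green cube moved from about (9.4, 2.5) to (8.8, 2.1), a distance of √(0.6² + 0.4²) ≈ 0.7.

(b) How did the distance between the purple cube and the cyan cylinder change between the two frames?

+3.4

Before: roughly 5.1 units apart; after: 8.5. That's 3.4 units further apart.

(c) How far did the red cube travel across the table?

2.5

From (9.5, 6.8) to (8.7, 4.4), the red cube covered √(0.8² + 2.4²) ≈ 2.5 units.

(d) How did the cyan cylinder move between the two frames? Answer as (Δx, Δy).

(-0.3, 0.8)

From the two frames, the cyan cylinder sits at roughly (1.4, 6.6) before and (1.1, 7.4) after.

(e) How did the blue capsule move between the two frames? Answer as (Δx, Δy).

(0.2, 1.5)

From the two frames, the blue capsule sits at roughly (11.4, 3.9) before and (11.6, 5.4) after.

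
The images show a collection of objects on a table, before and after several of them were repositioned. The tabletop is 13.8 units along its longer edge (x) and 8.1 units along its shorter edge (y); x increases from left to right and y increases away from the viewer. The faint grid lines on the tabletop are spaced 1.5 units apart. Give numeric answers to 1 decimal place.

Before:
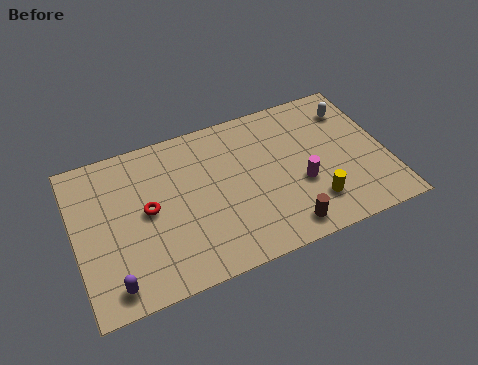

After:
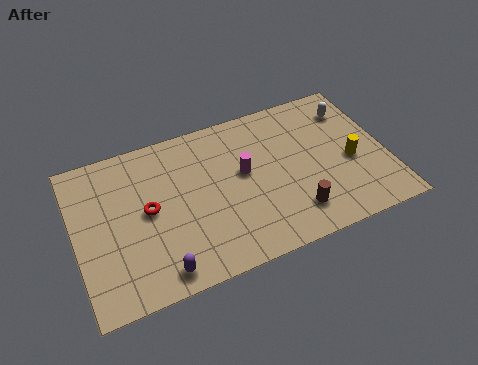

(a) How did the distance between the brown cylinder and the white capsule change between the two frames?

-0.8

They were about 6.4 units apart before and 5.6 after — 0.8 units closer together.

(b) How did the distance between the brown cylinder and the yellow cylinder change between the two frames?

+1.7

They were about 1.6 units apart before and 3.3 after — 1.7 units further apart.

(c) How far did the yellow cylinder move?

2.5

The yellow cylinder moved from about (10.3, 1.9) to (12.2, 3.5), a distance of √(1.9² + 1.6²) ≈ 2.5.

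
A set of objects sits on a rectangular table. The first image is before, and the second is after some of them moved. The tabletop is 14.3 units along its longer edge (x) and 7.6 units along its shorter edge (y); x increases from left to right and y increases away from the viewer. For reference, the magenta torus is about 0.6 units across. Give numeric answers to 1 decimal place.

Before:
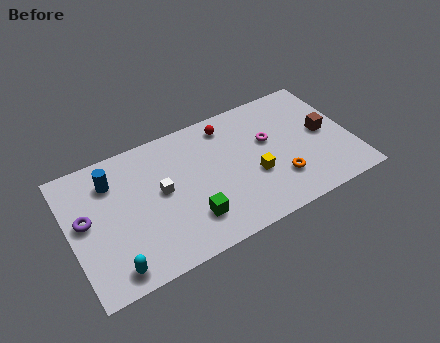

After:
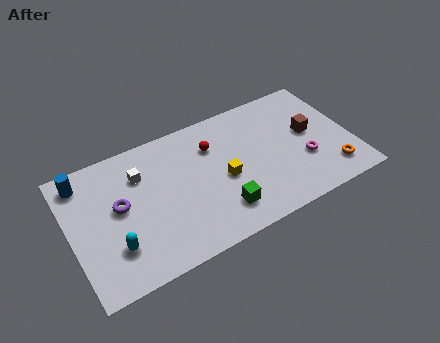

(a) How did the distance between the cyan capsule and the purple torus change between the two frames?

-1.2

The distance was about 3.4 in the first image and 2.2 in the second, so they moved 1.2 units closer together.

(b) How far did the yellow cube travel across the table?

1.6

From (9.2, 2.9) to (7.7, 3.4), the yellow cube covered √(1.5² + 0.5²) ≈ 1.6 units.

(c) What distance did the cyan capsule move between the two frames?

1.1

From (1.8, 1.0) to (2.0, 2.1), the cyan capsule covered √(0.2² + 1.1²) ≈ 1.1 units.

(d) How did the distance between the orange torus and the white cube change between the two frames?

+4.0

The distance was about 6.1 in the first image and 10.1 in the second, so they moved 4.0 units further apart.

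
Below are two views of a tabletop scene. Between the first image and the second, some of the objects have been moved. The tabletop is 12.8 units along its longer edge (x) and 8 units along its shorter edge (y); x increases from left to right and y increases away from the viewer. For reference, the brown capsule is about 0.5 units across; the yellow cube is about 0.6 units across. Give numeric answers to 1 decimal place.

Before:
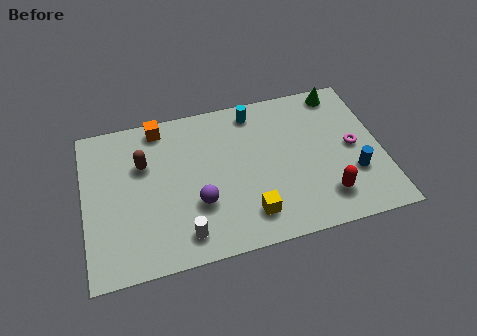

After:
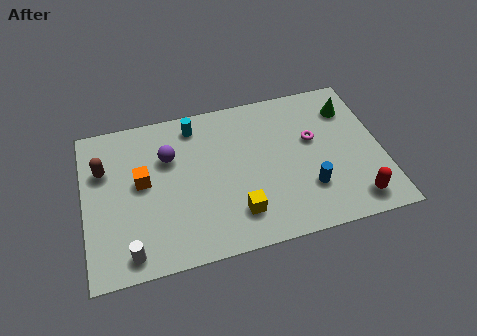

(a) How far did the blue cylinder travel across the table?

2.0

From (11.5, 2.6) to (9.5, 2.3), the blue cylinder covered √(2.0² + 0.3²) ≈ 2.0 units.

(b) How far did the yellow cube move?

0.5

The yellow cube moved from about (6.9, 1.6) to (6.4, 1.8), a distance of √(0.5² + 0.2²) ≈ 0.5.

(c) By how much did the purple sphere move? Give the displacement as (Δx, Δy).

(-1.1, 2.7)

From the two frames, the purple sphere sits at roughly (4.8, 2.7) before and (3.7, 5.4) after.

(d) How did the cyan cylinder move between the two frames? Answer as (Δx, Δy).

(-2.6, -0.1)

The cyan cylinder was at about (7.5, 6.9) and moved to about (4.9, 6.8).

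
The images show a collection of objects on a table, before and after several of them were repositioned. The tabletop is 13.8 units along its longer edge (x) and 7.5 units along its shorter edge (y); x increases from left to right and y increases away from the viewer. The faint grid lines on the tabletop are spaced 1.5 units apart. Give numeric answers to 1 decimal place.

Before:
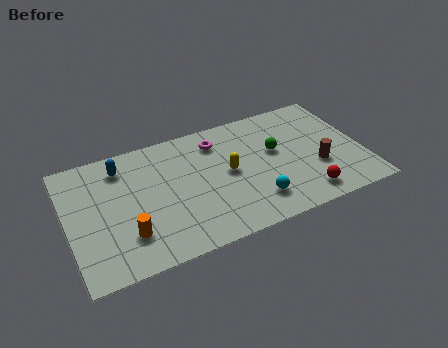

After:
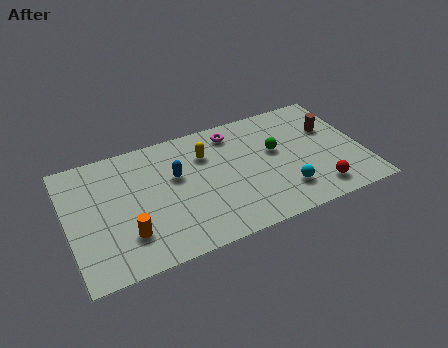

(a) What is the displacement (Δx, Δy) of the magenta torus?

(0.8, 0.3)

From the two frames, the magenta torus sits at roughly (7.2, 6.0) before and (8.0, 6.3) after.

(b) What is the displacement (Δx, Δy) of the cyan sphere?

(1.4, 0.1)

The cyan sphere was at about (8.5, 1.7) and moved to about (9.9, 1.8).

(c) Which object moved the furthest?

the blue capsule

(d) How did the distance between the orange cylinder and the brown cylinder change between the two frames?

+1.3

They were about 9.0 units apart before and 10.3 after — 1.3 units further apart.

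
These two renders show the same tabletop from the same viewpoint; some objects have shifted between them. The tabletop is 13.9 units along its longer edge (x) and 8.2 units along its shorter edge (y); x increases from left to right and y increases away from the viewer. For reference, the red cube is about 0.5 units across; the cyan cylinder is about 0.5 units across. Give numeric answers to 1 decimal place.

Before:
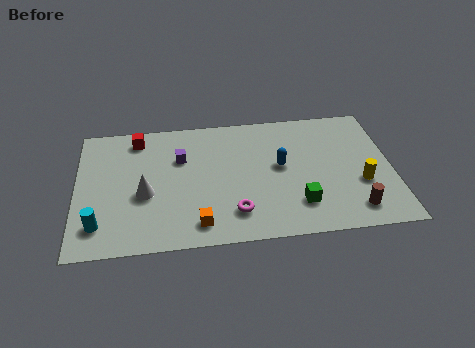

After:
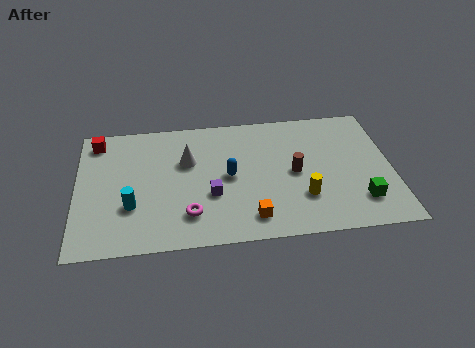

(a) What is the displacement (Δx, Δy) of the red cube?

(-1.8, 0.0)

The red cube was at about (2.7, 7.0) and moved to about (0.9, 7.0).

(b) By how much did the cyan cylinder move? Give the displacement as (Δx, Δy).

(1.4, 1.0)

From the two frames, the cyan cylinder sits at roughly (1.0, 1.7) before and (2.4, 2.7) after.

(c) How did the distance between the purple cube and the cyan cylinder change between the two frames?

-1.7

The distance was about 5.2 in the first image and 3.5 in the second, so they moved 1.7 units closer together.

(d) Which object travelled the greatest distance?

the brown cylinder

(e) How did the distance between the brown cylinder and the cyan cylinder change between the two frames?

-3.8

They were about 11.1 units apart before and 7.3 after — 3.8 units closer together.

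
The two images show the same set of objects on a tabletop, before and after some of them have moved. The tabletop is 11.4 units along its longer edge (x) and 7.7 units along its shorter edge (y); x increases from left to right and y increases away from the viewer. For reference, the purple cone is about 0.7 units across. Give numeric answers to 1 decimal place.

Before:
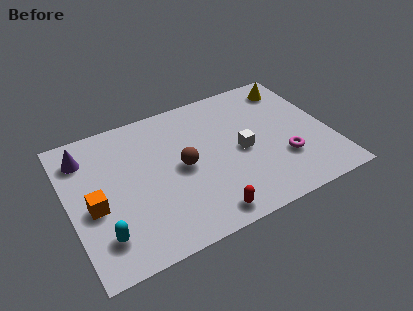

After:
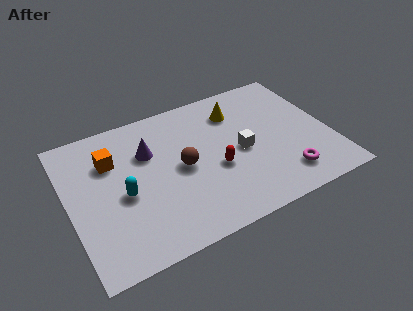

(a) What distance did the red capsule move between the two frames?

2.3

From (5.5, 0.9) to (6.3, 3.1), the red capsule covered √(0.8² + 2.2²) ≈ 2.3 units.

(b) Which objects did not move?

the brown sphere and the white cube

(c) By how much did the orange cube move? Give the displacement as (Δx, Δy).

(1.0, 2.1)

The orange cube started near (1.0, 3.3) and ended near (2.0, 5.4).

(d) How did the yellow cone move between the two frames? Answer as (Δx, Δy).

(-2.6, -0.5)

The yellow cone started near (10.2, 6.4) and ended near (7.6, 5.9).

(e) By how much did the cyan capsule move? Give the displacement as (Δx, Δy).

(1.1, 1.7)

The cyan capsule started near (1.2, 1.7) and ended near (2.3, 3.4).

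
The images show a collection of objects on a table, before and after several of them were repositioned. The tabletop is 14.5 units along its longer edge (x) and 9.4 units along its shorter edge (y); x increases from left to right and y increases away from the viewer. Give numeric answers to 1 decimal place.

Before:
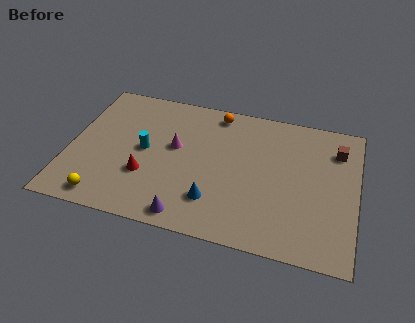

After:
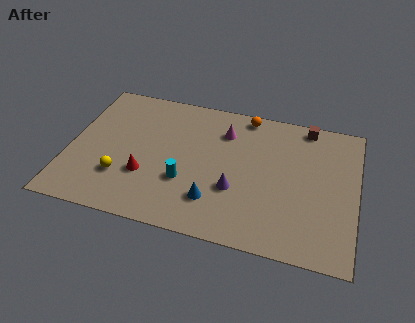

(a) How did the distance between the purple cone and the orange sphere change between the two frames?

-2.2

Before: roughly 7.4 units apart; after: 5.2. That's 2.2 units closer together.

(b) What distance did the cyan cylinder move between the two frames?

2.7

The cyan cylinder moved from about (3.8, 4.8) to (6.0, 3.2), a distance of √(2.2² + 1.6²) ≈ 2.7.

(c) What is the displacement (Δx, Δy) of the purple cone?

(2.2, 2.3)

From the two frames, the purple cone sits at roughly (6.3, 1.0) before and (8.5, 3.3) after.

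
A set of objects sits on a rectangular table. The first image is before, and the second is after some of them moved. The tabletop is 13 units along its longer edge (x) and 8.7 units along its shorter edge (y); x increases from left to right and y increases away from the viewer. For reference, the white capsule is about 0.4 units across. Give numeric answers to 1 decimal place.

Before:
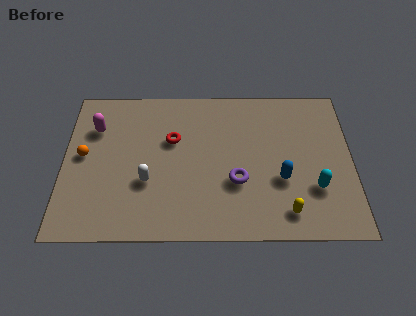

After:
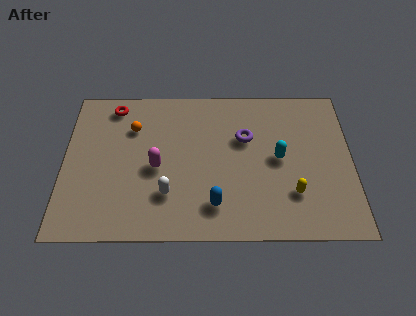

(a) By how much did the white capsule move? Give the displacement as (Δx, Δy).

(0.9, -0.7)

The white capsule was at about (3.8, 3.1) and moved to about (4.7, 2.4).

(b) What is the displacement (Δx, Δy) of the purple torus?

(0.4, 2.5)

The purple torus was at about (7.8, 3.1) and moved to about (8.2, 5.6).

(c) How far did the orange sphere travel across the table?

2.7

From (0.9, 4.6) to (3.1, 6.2), the orange sphere covered √(2.2² + 1.6²) ≈ 2.7 units.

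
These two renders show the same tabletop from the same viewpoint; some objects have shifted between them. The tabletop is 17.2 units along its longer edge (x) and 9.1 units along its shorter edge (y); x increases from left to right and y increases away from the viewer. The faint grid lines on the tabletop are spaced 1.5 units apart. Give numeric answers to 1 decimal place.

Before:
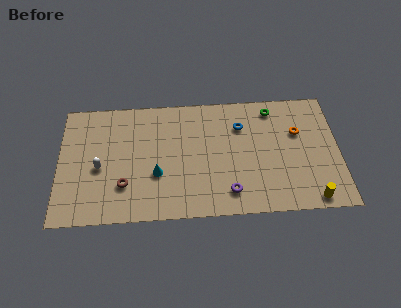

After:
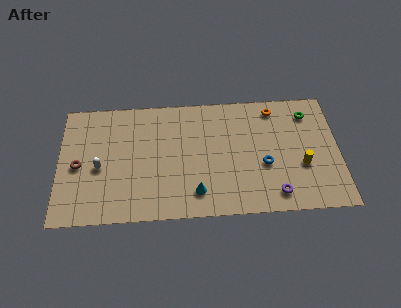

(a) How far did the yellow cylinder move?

2.5

The yellow cylinder moved from about (15.4, 0.9) to (14.9, 3.4), a distance of √(0.5² + 2.5²) ≈ 2.5.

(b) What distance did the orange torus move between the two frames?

2.4

The orange torus moved from about (14.7, 5.9) to (13.3, 7.8), a distance of √(1.4² + 1.9²) ≈ 2.4.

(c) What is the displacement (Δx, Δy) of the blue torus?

(1.4, -3.0)

The blue torus started near (11.2, 6.6) and ended near (12.6, 3.6).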